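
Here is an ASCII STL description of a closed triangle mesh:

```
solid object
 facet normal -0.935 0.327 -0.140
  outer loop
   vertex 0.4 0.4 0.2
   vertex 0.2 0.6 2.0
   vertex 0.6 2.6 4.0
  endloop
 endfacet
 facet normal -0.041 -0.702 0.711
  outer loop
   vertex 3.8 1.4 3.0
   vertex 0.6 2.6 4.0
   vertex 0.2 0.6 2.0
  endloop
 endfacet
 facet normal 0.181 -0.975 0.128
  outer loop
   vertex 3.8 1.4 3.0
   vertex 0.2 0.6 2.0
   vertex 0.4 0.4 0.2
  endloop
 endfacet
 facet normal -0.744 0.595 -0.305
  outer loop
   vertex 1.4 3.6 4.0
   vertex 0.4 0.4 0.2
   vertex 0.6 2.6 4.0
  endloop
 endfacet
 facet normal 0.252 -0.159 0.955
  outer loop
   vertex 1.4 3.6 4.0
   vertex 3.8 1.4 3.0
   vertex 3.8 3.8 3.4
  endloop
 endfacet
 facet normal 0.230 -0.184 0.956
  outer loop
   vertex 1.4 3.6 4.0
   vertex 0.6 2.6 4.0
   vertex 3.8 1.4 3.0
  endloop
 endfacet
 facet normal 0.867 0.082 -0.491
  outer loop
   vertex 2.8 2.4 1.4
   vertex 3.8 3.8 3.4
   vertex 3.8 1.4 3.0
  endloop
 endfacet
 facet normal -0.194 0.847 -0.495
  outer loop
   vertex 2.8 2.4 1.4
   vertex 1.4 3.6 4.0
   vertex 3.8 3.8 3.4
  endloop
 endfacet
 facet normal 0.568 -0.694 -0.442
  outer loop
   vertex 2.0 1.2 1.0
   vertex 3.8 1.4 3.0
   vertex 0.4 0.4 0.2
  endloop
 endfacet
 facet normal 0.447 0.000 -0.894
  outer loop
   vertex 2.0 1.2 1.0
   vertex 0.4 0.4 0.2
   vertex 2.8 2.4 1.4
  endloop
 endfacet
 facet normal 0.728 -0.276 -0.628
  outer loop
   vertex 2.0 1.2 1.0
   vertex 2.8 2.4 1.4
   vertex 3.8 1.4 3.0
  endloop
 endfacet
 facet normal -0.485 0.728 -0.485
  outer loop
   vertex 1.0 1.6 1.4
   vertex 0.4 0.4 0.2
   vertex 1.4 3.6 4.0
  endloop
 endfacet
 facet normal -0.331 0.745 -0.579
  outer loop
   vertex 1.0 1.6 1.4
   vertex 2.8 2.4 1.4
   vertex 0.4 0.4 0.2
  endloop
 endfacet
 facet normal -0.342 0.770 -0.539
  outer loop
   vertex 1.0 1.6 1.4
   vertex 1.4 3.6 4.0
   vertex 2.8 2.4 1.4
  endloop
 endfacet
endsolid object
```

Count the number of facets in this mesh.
14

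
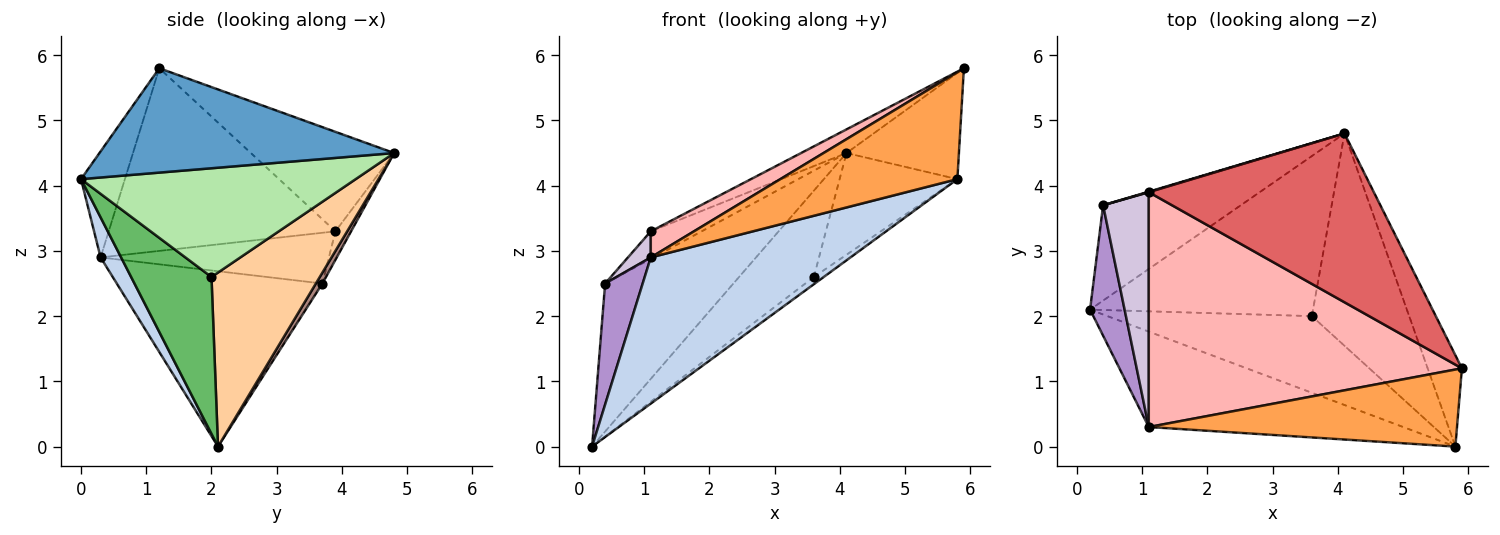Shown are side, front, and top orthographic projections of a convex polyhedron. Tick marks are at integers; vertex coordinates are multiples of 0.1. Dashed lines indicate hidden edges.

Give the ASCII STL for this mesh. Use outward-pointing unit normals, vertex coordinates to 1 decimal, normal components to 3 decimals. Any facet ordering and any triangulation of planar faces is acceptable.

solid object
 facet normal 0.893 0.341 -0.293
  outer loop
   vertex 5.8 0.0 4.1
   vertex 4.1 4.8 4.5
   vertex 5.9 1.2 5.8
  endloop
 endfacet
 facet normal 0.086 -0.834 -0.544
  outer loop
   vertex 1.1 0.3 2.9
   vertex 0.2 2.1 0.0
   vertex 5.8 0.0 4.1
  endloop
 endfacet
 facet normal -0.197 -0.795 0.573
  outer loop
   vertex 1.1 0.3 2.9
   vertex 5.8 0.0 4.1
   vertex 5.9 1.2 5.8
  endloop
 endfacet
 facet normal 0.566 0.391 -0.725
  outer loop
   vertex 3.6 2.0 2.6
   vertex 0.2 2.1 0.0
   vertex 4.1 4.8 4.5
  endloop
 endfacet
 facet normal 0.607 0.075 -0.791
  outer loop
   vertex 3.6 2.0 2.6
   vertex 5.8 0.0 4.1
   vertex 0.2 2.1 0.0
  endloop
 endfacet
 facet normal 0.710 0.304 -0.635
  outer loop
   vertex 3.6 2.0 2.6
   vertex 4.1 4.8 4.5
   vertex 5.8 0.0 4.1
  endloop
 endfacet
 facet normal -0.401 0.127 0.907
  outer loop
   vertex 1.1 3.9 3.3
   vertex 5.9 1.2 5.8
   vertex 4.1 4.8 4.5
  endloop
 endfacet
 facet normal -0.502 -0.096 0.860
  outer loop
   vertex 1.1 3.9 3.3
   vertex 1.1 0.3 2.9
   vertex 5.9 1.2 5.8
  endloop
 endfacet
 facet normal -0.966 -0.176 0.190
  outer loop
   vertex 0.4 3.7 2.5
   vertex 0.2 2.1 0.0
   vertex 1.1 0.3 2.9
  endloop
 endfacet
 facet normal -0.741 -0.074 0.667
  outer loop
   vertex 0.4 3.7 2.5
   vertex 1.1 0.3 2.9
   vertex 1.1 3.9 3.3
  endloop
 endfacet
 facet normal 0.043 0.840 -0.541
  outer loop
   vertex 0.4 3.7 2.5
   vertex 4.1 4.8 4.5
   vertex 0.2 2.1 0.0
  endloop
 endfacet
 facet normal -0.294 0.956 0.018
  outer loop
   vertex 0.4 3.7 2.5
   vertex 1.1 3.9 3.3
   vertex 4.1 4.8 4.5
  endloop
 endfacet
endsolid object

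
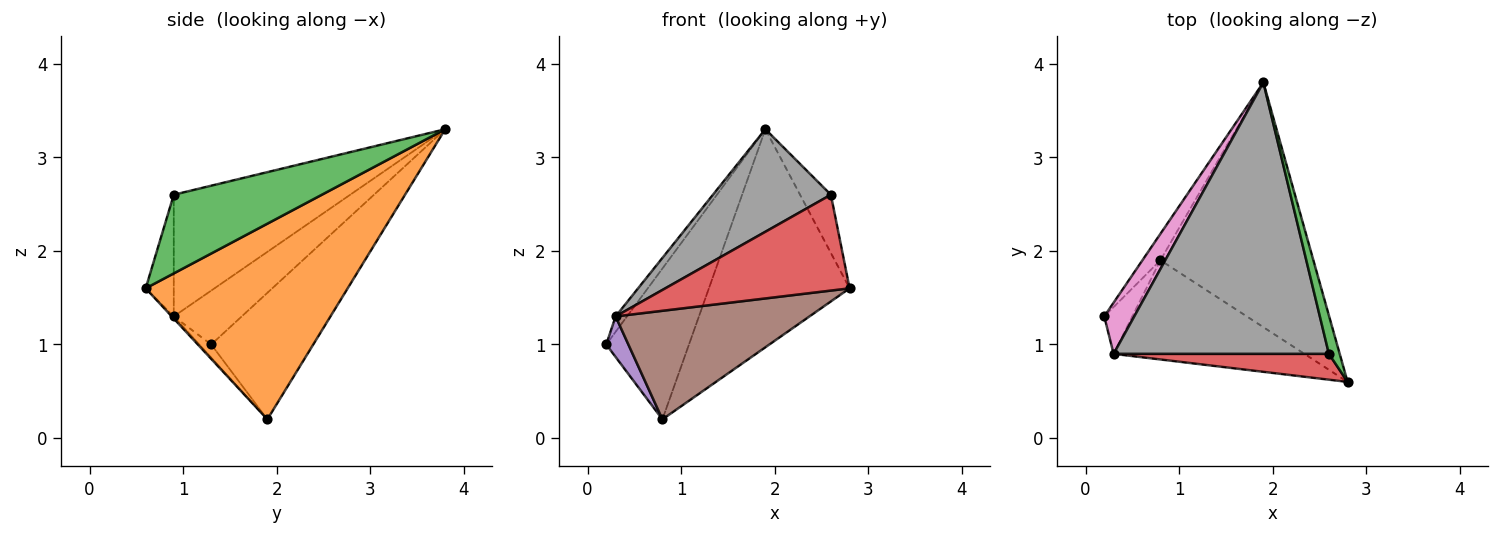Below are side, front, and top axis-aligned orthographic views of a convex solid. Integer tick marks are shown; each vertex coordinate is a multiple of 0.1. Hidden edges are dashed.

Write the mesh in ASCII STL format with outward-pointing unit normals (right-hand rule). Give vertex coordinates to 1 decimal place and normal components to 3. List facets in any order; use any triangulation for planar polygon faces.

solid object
 facet normal -0.772 0.626 -0.110
  outer loop
   vertex 0.8 1.9 0.2
   vertex 0.2 1.3 1.0
   vertex 1.9 3.8 3.3
  endloop
 endfacet
 facet normal 0.691 0.481 -0.540
  outer loop
   vertex 0.8 1.9 0.2
   vertex 1.9 3.8 3.3
   vertex 2.8 0.6 1.6
  endloop
 endfacet
 facet normal 0.970 0.202 0.133
  outer loop
   vertex 2.6 0.9 2.6
   vertex 2.8 0.6 1.6
   vertex 1.9 3.8 3.3
  endloop
 endfacet
 facet normal -0.146 -0.955 0.257
  outer loop
   vertex 0.3 0.9 1.3
   vertex 2.8 0.6 1.6
   vertex 2.6 0.9 2.6
  endloop
 endfacet
 facet normal -0.333 -0.618 -0.713
  outer loop
   vertex 0.3 0.9 1.3
   vertex 0.2 1.3 1.0
   vertex 0.8 1.9 0.2
  endloop
 endfacet
 facet normal -0.008 -0.738 -0.675
  outer loop
   vertex 0.3 0.9 1.3
   vertex 0.8 1.9 0.2
   vertex 2.8 0.6 1.6
  endloop
 endfacet
 facet normal -0.864 0.145 0.481
  outer loop
   vertex 0.3 0.9 1.3
   vertex 1.9 3.8 3.3
   vertex 0.2 1.3 1.0
  endloop
 endfacet
 facet normal -0.467 -0.312 0.827
  outer loop
   vertex 0.3 0.9 1.3
   vertex 2.6 0.9 2.6
   vertex 1.9 3.8 3.3
  endloop
 endfacet
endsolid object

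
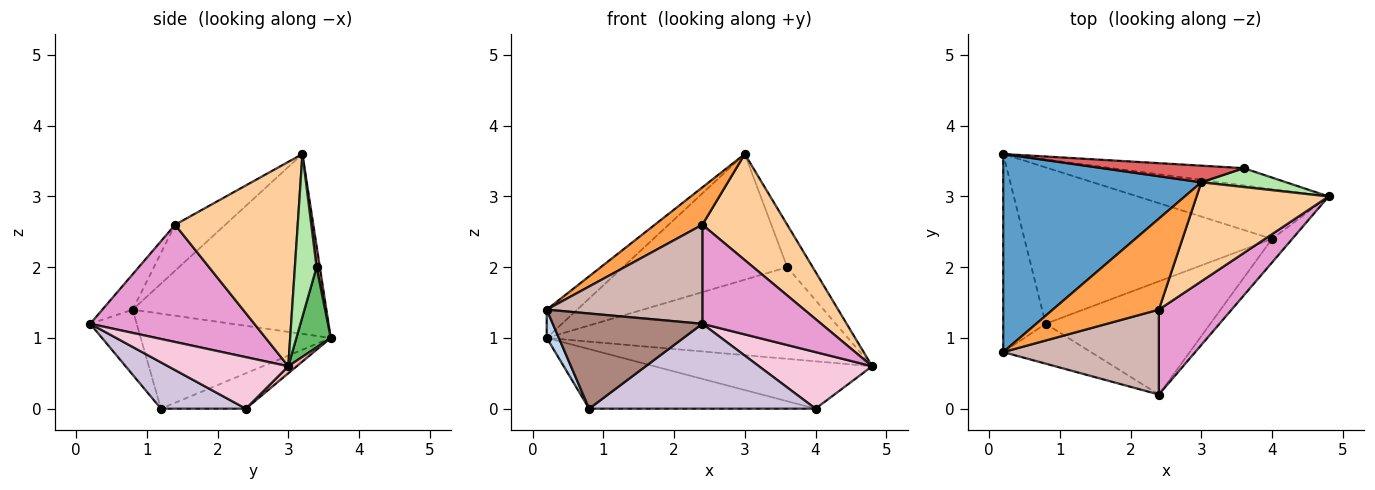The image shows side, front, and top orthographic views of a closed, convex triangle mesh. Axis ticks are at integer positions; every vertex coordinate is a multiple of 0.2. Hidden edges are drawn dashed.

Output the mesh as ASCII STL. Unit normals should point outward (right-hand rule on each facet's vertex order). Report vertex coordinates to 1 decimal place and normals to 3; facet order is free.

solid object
 facet normal -0.669 0.105 0.736
  outer loop
   vertex 3.0 3.2 3.6
   vertex 0.2 3.6 1.0
   vertex 0.2 0.8 1.4
  endloop
 endfacet
 facet normal -0.911 -0.058 -0.407
  outer loop
   vertex 0.8 1.2 0.0
   vertex 0.2 0.8 1.4
   vertex 0.2 3.6 1.0
  endloop
 endfacet
 facet normal -0.372 -0.353 0.859
  outer loop
   vertex 2.4 1.4 2.6
   vertex 3.0 3.2 3.6
   vertex 0.2 0.8 1.4
  endloop
 endfacet
 facet normal 0.726 -0.503 0.469
  outer loop
   vertex 2.4 1.4 2.6
   vertex 4.8 3.0 0.6
   vertex 3.0 3.2 3.6
  endloop
 endfacet
 facet normal 0.111 0.977 -0.184
  outer loop
   vertex 3.6 3.4 2.0
   vertex 4.8 3.0 0.6
   vertex 0.2 3.6 1.0
  endloop
 endfacet
 facet normal 0.614 0.721 0.320
  outer loop
   vertex 3.6 3.4 2.0
   vertex 3.0 3.2 3.6
   vertex 4.8 3.0 0.6
  endloop
 endfacet
 facet normal 0.020 0.991 0.131
  outer loop
   vertex 3.6 3.4 2.0
   vertex 0.2 3.6 1.0
   vertex 3.0 3.2 3.6
  endloop
 endfacet
 facet normal 0.027 0.689 -0.725
  outer loop
   vertex 4.0 2.4 0.0
   vertex 0.2 3.6 1.0
   vertex 4.8 3.0 0.6
  endloop
 endfacet
 facet normal -0.132 0.353 -0.926
  outer loop
   vertex 4.0 2.4 0.0
   vertex 0.8 1.2 0.0
   vertex 0.2 3.6 1.0
  endloop
 endfacet
 facet normal 0.220 -0.585 -0.780
  outer loop
   vertex 2.4 0.2 1.2
   vertex 0.8 1.2 0.0
   vertex 4.0 2.4 0.0
  endloop
 endfacet
 facet normal -0.276 -0.887 -0.371
  outer loop
   vertex 2.4 0.2 1.2
   vertex 0.2 0.8 1.4
   vertex 0.8 1.2 0.0
  endloop
 endfacet
 facet normal -0.146 -0.751 0.644
  outer loop
   vertex 2.4 0.2 1.2
   vertex 2.4 1.4 2.6
   vertex 0.2 0.8 1.4
  endloop
 endfacet
 facet normal 0.724 -0.524 0.449
  outer loop
   vertex 2.4 0.2 1.2
   vertex 4.8 3.0 0.6
   vertex 2.4 1.4 2.6
  endloop
 endfacet
 facet normal 0.700 -0.659 -0.275
  outer loop
   vertex 2.4 0.2 1.2
   vertex 4.0 2.4 0.0
   vertex 4.8 3.0 0.6
  endloop
 endfacet
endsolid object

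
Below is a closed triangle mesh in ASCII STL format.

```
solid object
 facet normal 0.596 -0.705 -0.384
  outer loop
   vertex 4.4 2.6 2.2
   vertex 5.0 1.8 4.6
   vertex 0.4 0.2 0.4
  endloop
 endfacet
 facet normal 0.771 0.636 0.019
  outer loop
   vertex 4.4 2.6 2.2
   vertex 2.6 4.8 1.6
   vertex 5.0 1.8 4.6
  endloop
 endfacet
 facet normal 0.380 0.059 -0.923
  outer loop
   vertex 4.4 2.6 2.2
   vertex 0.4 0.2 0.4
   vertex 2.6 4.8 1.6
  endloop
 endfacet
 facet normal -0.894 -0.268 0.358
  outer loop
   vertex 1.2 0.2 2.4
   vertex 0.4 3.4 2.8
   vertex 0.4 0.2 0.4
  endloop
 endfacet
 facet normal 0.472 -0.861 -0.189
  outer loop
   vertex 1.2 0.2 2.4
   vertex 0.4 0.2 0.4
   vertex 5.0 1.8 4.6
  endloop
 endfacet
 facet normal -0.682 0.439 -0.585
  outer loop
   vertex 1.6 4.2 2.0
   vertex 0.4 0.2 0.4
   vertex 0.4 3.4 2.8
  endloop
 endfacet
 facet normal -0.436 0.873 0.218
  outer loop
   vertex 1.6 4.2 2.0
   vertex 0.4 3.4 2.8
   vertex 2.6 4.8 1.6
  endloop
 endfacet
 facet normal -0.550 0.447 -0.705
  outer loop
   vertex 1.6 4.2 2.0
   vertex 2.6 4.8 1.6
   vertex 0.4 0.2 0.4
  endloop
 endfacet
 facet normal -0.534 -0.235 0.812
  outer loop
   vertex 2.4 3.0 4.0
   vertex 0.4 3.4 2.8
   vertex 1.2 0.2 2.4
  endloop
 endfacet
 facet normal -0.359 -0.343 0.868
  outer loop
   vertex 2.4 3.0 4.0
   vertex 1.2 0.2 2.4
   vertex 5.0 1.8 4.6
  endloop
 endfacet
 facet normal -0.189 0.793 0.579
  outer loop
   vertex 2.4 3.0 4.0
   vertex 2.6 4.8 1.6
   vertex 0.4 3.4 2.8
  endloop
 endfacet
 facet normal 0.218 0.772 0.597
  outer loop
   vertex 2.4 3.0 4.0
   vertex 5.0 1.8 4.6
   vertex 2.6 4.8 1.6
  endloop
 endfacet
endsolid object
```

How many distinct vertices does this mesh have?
8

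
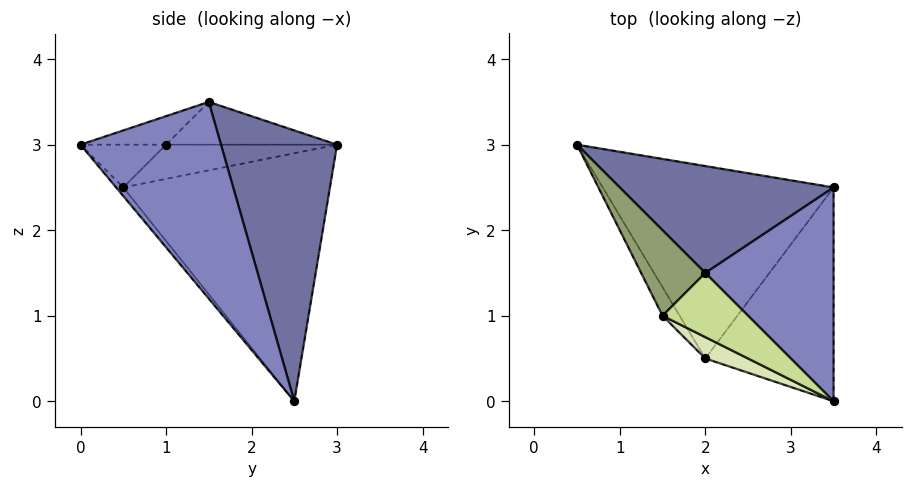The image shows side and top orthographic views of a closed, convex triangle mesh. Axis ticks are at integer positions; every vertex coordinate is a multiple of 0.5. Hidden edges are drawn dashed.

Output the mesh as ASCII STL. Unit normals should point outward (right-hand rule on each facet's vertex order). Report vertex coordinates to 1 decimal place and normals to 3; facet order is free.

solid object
 facet normal 0.557 0.704 0.440
  outer loop
   vertex 2.0 1.5 3.5
   vertex 3.5 2.5 0.0
   vertex 0.5 3.0 3.0
  endloop
 endfacet
 facet normal 0.701 0.548 0.457
  outer loop
   vertex 2.0 1.5 3.5
   vertex 3.5 0.0 3.0
   vertex 3.5 2.5 0.0
  endloop
 endfacet
 facet normal -0.700 -0.290 -0.652
  outer loop
   vertex 2.0 0.5 2.5
   vertex 0.5 3.0 3.0
   vertex 3.5 2.5 0.0
  endloop
 endfacet
 facet normal -0.043 -0.768 -0.640
  outer loop
   vertex 2.0 0.5 2.5
   vertex 3.5 2.5 0.0
   vertex 3.5 0.0 3.0
  endloop
 endfacet
 facet normal -0.535 -0.267 0.802
  outer loop
   vertex 1.5 1.0 3.0
   vertex 2.0 1.5 3.5
   vertex 0.5 3.0 3.0
  endloop
 endfacet
 facet normal -0.816 -0.408 -0.408
  outer loop
   vertex 1.5 1.0 3.0
   vertex 0.5 3.0 3.0
   vertex 2.0 0.5 2.5
  endloop
 endfacet
 facet normal -0.267 -0.535 0.802
  outer loop
   vertex 1.5 1.0 3.0
   vertex 3.5 0.0 3.0
   vertex 2.0 1.5 3.5
  endloop
 endfacet
 facet normal -0.408 -0.816 0.408
  outer loop
   vertex 1.5 1.0 3.0
   vertex 2.0 0.5 2.5
   vertex 3.5 0.0 3.0
  endloop
 endfacet
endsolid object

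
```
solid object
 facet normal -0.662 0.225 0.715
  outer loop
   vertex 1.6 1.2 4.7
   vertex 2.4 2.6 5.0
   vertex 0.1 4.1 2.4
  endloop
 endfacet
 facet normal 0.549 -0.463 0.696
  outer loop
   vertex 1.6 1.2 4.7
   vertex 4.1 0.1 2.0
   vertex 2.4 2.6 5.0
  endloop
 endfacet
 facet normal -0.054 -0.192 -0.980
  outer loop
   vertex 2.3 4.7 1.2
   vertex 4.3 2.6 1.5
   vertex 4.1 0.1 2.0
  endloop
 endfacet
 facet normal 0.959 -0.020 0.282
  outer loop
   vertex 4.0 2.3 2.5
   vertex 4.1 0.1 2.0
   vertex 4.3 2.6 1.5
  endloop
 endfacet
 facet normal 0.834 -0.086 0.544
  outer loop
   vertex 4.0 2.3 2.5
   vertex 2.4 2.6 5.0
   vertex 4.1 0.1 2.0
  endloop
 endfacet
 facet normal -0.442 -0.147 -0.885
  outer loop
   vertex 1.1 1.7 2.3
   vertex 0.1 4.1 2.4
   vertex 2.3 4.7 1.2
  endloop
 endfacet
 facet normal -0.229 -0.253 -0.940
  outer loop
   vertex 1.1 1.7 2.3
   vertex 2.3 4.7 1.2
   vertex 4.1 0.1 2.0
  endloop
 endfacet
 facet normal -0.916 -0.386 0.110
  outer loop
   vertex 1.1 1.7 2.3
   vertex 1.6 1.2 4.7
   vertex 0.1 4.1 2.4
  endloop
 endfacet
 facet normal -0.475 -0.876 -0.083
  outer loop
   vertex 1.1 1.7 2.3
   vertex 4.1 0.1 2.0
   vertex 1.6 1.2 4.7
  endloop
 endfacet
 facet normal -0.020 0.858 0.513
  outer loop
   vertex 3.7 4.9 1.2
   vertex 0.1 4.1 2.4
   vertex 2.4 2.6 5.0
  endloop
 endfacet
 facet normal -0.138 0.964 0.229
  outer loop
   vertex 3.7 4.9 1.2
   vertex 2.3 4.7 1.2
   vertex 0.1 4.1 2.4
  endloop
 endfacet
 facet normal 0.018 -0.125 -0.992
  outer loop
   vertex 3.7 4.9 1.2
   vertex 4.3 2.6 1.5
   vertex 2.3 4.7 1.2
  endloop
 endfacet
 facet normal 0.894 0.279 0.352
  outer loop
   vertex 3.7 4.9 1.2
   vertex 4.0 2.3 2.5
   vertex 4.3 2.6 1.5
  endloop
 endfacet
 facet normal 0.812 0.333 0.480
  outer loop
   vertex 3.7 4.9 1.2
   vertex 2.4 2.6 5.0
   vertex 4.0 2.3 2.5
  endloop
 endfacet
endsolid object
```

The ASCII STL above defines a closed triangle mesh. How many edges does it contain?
21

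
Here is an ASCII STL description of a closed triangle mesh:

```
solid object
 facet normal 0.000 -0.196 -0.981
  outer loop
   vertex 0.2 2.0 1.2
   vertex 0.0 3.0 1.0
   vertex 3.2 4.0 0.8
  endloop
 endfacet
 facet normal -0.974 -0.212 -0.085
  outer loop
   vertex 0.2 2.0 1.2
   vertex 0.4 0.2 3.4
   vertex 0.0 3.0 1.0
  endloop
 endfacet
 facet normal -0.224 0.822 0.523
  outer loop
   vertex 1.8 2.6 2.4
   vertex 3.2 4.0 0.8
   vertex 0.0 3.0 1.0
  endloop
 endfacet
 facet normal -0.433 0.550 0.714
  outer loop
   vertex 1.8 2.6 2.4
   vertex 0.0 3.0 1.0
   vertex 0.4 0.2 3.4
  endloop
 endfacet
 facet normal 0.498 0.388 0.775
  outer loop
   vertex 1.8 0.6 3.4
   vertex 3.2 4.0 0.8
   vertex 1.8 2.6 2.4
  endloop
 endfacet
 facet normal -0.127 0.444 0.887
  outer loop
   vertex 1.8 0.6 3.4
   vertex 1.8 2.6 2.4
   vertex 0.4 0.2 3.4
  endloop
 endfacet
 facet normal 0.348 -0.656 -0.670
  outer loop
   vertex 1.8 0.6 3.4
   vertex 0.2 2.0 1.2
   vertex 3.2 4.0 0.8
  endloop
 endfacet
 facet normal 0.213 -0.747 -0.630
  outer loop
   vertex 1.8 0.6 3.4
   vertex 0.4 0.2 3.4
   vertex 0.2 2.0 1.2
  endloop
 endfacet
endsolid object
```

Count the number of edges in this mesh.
12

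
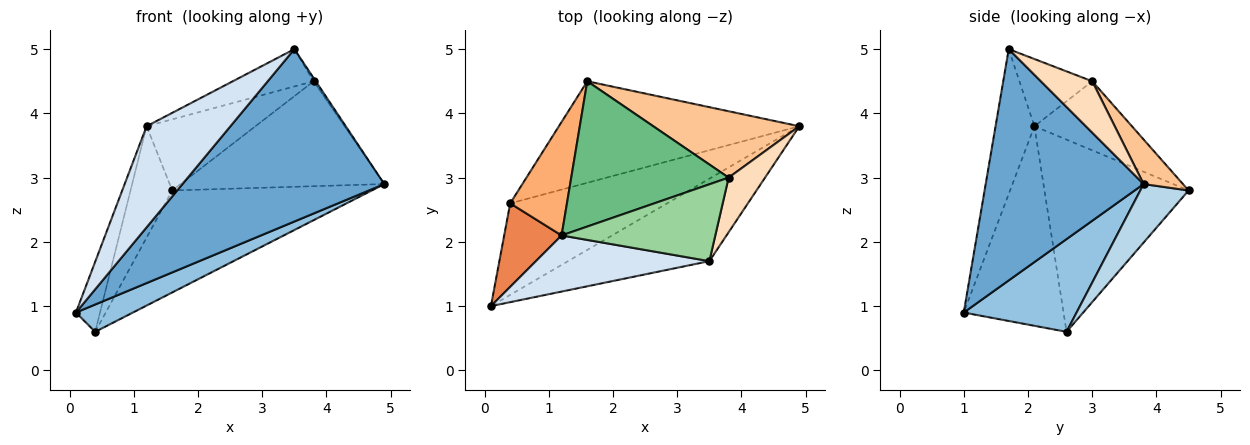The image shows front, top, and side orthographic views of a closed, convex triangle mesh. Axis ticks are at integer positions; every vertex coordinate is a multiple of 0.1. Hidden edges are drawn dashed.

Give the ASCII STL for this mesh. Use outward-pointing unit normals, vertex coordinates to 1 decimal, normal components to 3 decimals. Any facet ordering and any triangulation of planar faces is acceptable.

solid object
 facet normal 0.577 -0.737 -0.352
  outer loop
   vertex 3.5 1.7 5.0
   vertex 0.1 1.0 0.9
   vertex 4.9 3.8 2.9
  endloop
 endfacet
 facet normal 0.493 -0.249 -0.834
  outer loop
   vertex 0.4 2.6 0.6
   vertex 4.9 3.8 2.9
   vertex 0.1 1.0 0.9
  endloop
 endfacet
 facet normal 0.169 0.698 -0.695
  outer loop
   vertex 0.4 2.6 0.6
   vertex 1.6 4.5 2.8
   vertex 4.9 3.8 2.9
  endloop
 endfacet
 facet normal -0.376 -0.810 0.450
  outer loop
   vertex 1.2 2.1 3.8
   vertex 0.1 1.0 0.9
   vertex 3.5 1.7 5.0
  endloop
 endfacet
 facet normal -0.936 0.226 0.269
  outer loop
   vertex 1.2 2.1 3.8
   vertex 0.4 2.6 0.6
   vertex 0.1 1.0 0.9
  endloop
 endfacet
 facet normal -0.924 0.268 0.273
  outer loop
   vertex 1.2 2.1 3.8
   vertex 1.6 4.5 2.8
   vertex 0.4 2.6 0.6
  endloop
 endfacet
 facet normal 0.161 0.834 0.528
  outer loop
   vertex 3.8 3.0 4.5
   vertex 4.9 3.8 2.9
   vertex 1.6 4.5 2.8
  endloop
 endfacet
 facet normal 0.816 0.034 0.578
  outer loop
   vertex 3.8 3.0 4.5
   vertex 3.5 1.7 5.0
   vertex 4.9 3.8 2.9
  endloop
 endfacet
 facet normal -0.367 0.409 0.836
  outer loop
   vertex 3.8 3.0 4.5
   vertex 1.6 4.5 2.8
   vertex 1.2 2.1 3.8
  endloop
 endfacet
 facet normal -0.366 0.406 0.837
  outer loop
   vertex 3.8 3.0 4.5
   vertex 1.2 2.1 3.8
   vertex 3.5 1.7 5.0
  endloop
 endfacet
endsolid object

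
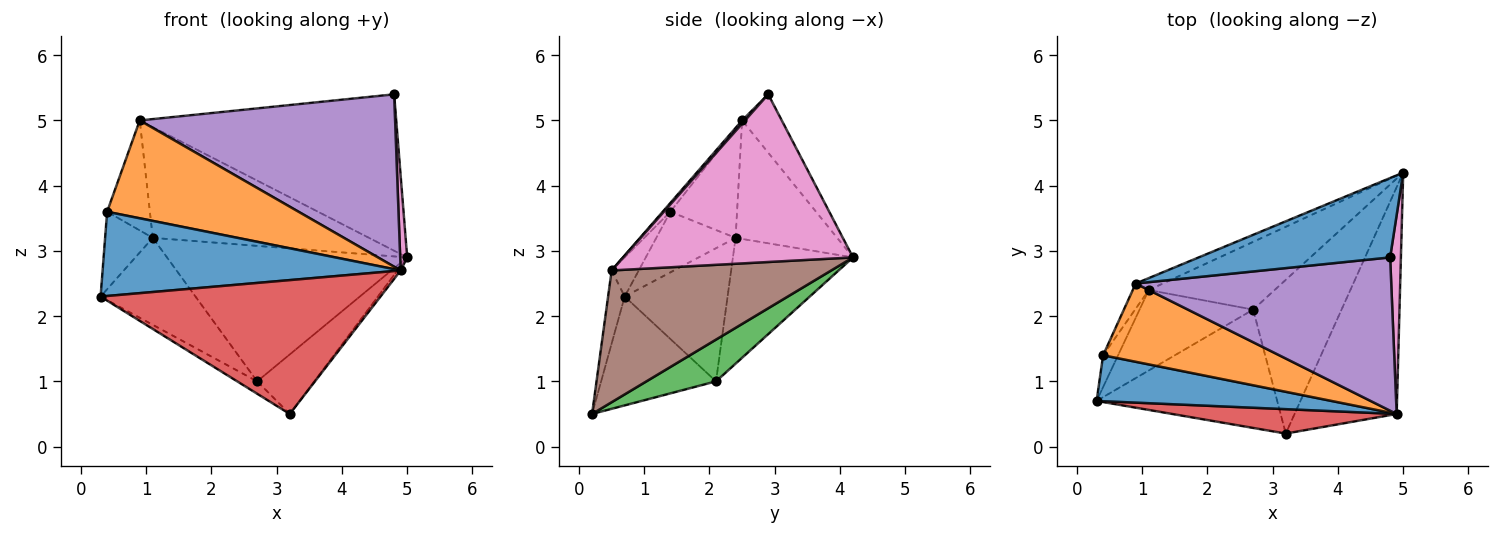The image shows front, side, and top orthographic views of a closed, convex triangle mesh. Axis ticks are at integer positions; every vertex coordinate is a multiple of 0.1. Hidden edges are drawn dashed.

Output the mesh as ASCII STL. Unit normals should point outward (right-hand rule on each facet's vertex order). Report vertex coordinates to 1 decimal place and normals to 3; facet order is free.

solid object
 facet normal -0.137 0.883 0.448
  outer loop
   vertex 0.9 2.5 5.0
   vertex 4.8 2.9 5.4
   vertex 5.0 4.2 2.9
  endloop
 endfacet
 facet normal -0.514 0.089 -0.853
  outer loop
   vertex 2.7 2.1 1.0
   vertex 3.2 0.2 0.5
   vertex 0.3 0.7 2.3
  endloop
 endfacet
 facet normal 0.403 0.331 -0.853
  outer loop
   vertex 2.7 2.1 1.0
   vertex 5.0 4.2 2.9
   vertex 3.2 0.2 0.5
  endloop
 endfacet
 facet normal -0.058 -0.982 0.179
  outer loop
   vertex 4.9 0.5 2.7
   vertex 0.3 0.7 2.3
   vertex 3.2 0.2 0.5
  endloop
 endfacet
 facet normal 0.008 -0.747 0.665
  outer loop
   vertex 4.9 0.5 2.7
   vertex 4.8 2.9 5.4
   vertex 0.9 2.5 5.0
  endloop
 endfacet
 facet normal 0.790 0.012 -0.612
  outer loop
   vertex 4.9 0.5 2.7
   vertex 3.2 0.2 0.5
   vertex 5.0 4.2 2.9
  endloop
 endfacet
 facet normal 0.997 -0.030 0.064
  outer loop
   vertex 4.9 0.5 2.7
   vertex 5.0 4.2 2.9
   vertex 4.8 2.9 5.4
  endloop
 endfacet
 facet normal -0.423 0.901 -0.097
  outer loop
   vertex 1.1 2.4 3.2
   vertex 0.9 2.5 5.0
   vertex 5.0 4.2 2.9
  endloop
 endfacet
 facet normal -0.408 0.816 -0.408
  outer loop
   vertex 1.1 2.4 3.2
   vertex 5.0 4.2 2.9
   vertex 2.7 2.1 1.0
  endloop
 endfacet
 facet normal -0.623 0.574 -0.531
  outer loop
   vertex 1.1 2.4 3.2
   vertex 2.7 2.1 1.0
   vertex 0.3 0.7 2.3
  endloop
 endfacet
 facet normal -0.080 -0.875 0.477
  outer loop
   vertex 0.4 1.4 3.6
   vertex 0.3 0.7 2.3
   vertex 4.9 0.5 2.7
  endloop
 endfacet
 facet normal -0.031 -0.780 0.624
  outer loop
   vertex 0.4 1.4 3.6
   vertex 4.9 0.5 2.7
   vertex 0.9 2.5 5.0
  endloop
 endfacet
 facet normal -0.838 0.504 -0.207
  outer loop
   vertex 0.4 1.4 3.6
   vertex 1.1 2.4 3.2
   vertex 0.3 0.7 2.3
  endloop
 endfacet
 facet normal -0.835 0.536 -0.123
  outer loop
   vertex 0.4 1.4 3.6
   vertex 0.9 2.5 5.0
   vertex 1.1 2.4 3.2
  endloop
 endfacet
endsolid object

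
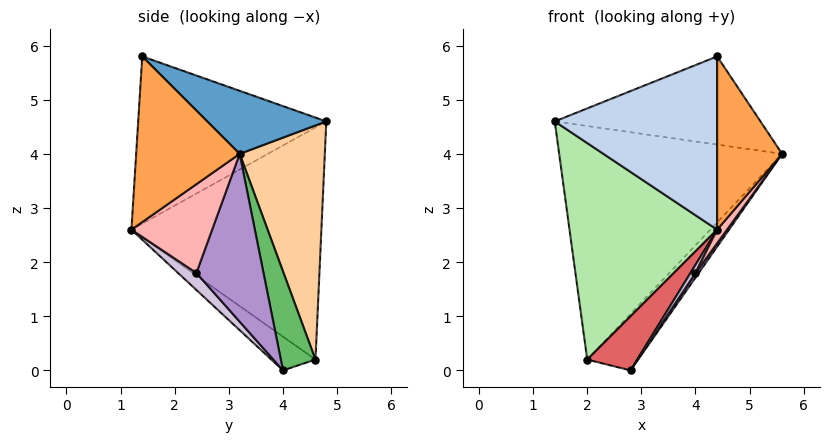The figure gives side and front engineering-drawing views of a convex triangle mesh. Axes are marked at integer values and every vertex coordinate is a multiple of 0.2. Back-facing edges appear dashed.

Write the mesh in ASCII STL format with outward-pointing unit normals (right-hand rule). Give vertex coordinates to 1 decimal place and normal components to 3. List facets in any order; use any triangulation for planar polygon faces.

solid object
 facet normal 0.321 0.554 0.768
  outer loop
   vertex 4.4 1.4 5.8
   vertex 5.6 3.2 4.0
   vertex 1.4 4.8 4.6
  endloop
 endfacet
 facet normal -0.756 -0.653 0.041
  outer loop
   vertex 4.4 1.4 5.8
   vertex 1.4 4.8 4.6
   vertex 4.4 1.2 2.6
  endloop
 endfacet
 facet normal 0.847 -0.531 0.033
  outer loop
   vertex 4.4 1.4 5.8
   vertex 4.4 1.2 2.6
   vertex 5.6 3.2 4.0
  endloop
 endfacet
 facet normal 0.357 0.934 0.006
  outer loop
   vertex 2.0 4.6 0.2
   vertex 1.4 4.8 4.6
   vertex 5.6 3.2 4.0
  endloop
 endfacet
 facet normal 0.549 0.806 -0.223
  outer loop
   vertex 2.0 4.6 0.2
   vertex 5.6 3.2 4.0
   vertex 2.8 4.0 0.0
  endloop
 endfacet
 facet normal -0.787 -0.612 -0.080
  outer loop
   vertex 2.0 4.6 0.2
   vertex 4.4 1.2 2.6
   vertex 1.4 4.8 4.6
  endloop
 endfacet
 facet normal -0.615 -0.696 -0.371
  outer loop
   vertex 2.0 4.6 0.2
   vertex 2.8 4.0 0.0
   vertex 4.4 1.2 2.6
  endloop
 endfacet
 facet normal 0.822 -0.100 -0.561
  outer loop
   vertex 4.0 2.4 1.8
   vertex 5.6 3.2 4.0
   vertex 4.4 1.2 2.6
  endloop
 endfacet
 facet normal 0.815 -0.039 -0.578
  outer loop
   vertex 4.0 2.4 1.8
   vertex 2.8 4.0 0.0
   vertex 5.6 3.2 4.0
  endloop
 endfacet
 facet normal 0.725 -0.198 -0.659
  outer loop
   vertex 4.0 2.4 1.8
   vertex 4.4 1.2 2.6
   vertex 2.8 4.0 0.0
  endloop
 endfacet
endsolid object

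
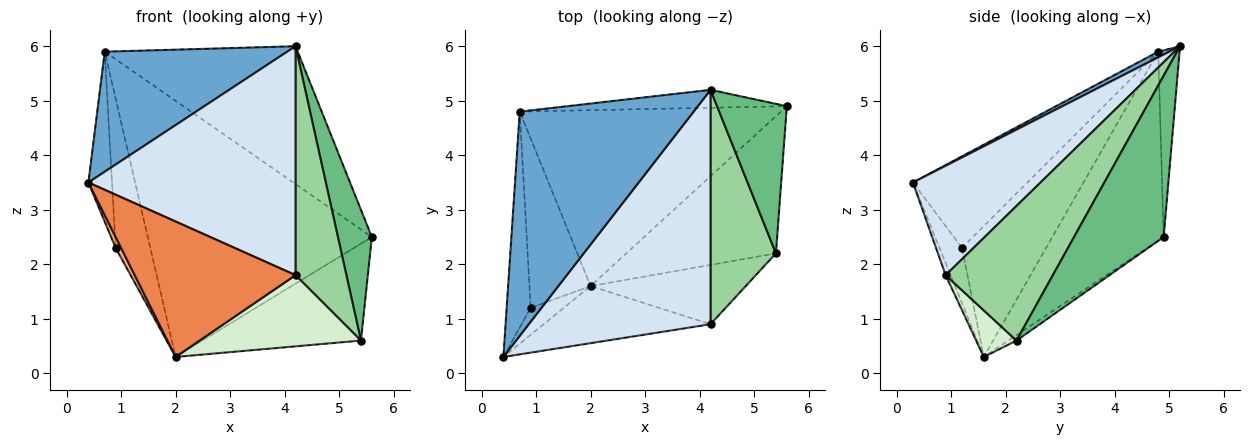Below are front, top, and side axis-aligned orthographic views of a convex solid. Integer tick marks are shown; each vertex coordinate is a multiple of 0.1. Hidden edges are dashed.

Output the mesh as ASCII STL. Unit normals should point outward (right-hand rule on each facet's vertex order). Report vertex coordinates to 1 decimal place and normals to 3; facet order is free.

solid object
 facet normal 0.029 -0.472 0.881
  outer loop
   vertex 0.7 4.8 5.9
   vertex 0.4 0.3 3.5
   vertex 4.2 5.2 6.0
  endloop
 endfacet
 facet normal -0.109 0.986 -0.128
  outer loop
   vertex 0.7 4.8 5.9
   vertex 4.2 5.2 6.0
   vertex 5.6 4.9 2.5
  endloop
 endfacet
 facet normal -0.379 0.763 -0.524
  outer loop
   vertex 0.7 4.8 5.9
   vertex 5.6 4.9 2.5
   vertex 2.0 1.6 0.3
  endloop
 endfacet
 facet normal 0.395 -0.642 0.657
  outer loop
   vertex 4.2 0.9 1.8
   vertex 4.2 5.2 6.0
   vertex 0.4 0.3 3.5
  endloop
 endfacet
 facet normal -0.028 -0.921 -0.388
  outer loop
   vertex 4.2 0.9 1.8
   vertex 0.4 0.3 3.5
   vertex 2.0 1.6 0.3
  endloop
 endfacet
 facet normal -0.840 -0.204 -0.503
  outer loop
   vertex 0.9 1.2 2.3
   vertex 2.0 1.6 0.3
   vertex 0.4 0.3 3.5
  endloop
 endfacet
 facet normal -0.949 0.196 -0.248
  outer loop
   vertex 0.9 1.2 2.3
   vertex 0.4 0.3 3.5
   vertex 0.7 4.8 5.9
  endloop
 endfacet
 facet normal -0.849 0.350 -0.397
  outer loop
   vertex 0.9 1.2 2.3
   vertex 0.7 4.8 5.9
   vertex 2.0 1.6 0.3
  endloop
 endfacet
 facet normal 0.867 -0.328 0.375
  outer loop
   vertex 5.4 2.2 0.6
   vertex 5.6 4.9 2.5
   vertex 4.2 5.2 6.0
  endloop
 endfacet
 facet normal 0.827 -0.393 0.402
  outer loop
   vertex 5.4 2.2 0.6
   vertex 4.2 5.2 6.0
   vertex 4.2 0.9 1.8
  endloop
 endfacet
 facet normal -0.030 0.577 -0.816
  outer loop
   vertex 5.4 2.2 0.6
   vertex 2.0 1.6 0.3
   vertex 5.6 4.9 2.5
  endloop
 endfacet
 facet normal 0.189 -0.754 -0.629
  outer loop
   vertex 5.4 2.2 0.6
   vertex 4.2 0.9 1.8
   vertex 2.0 1.6 0.3
  endloop
 endfacet
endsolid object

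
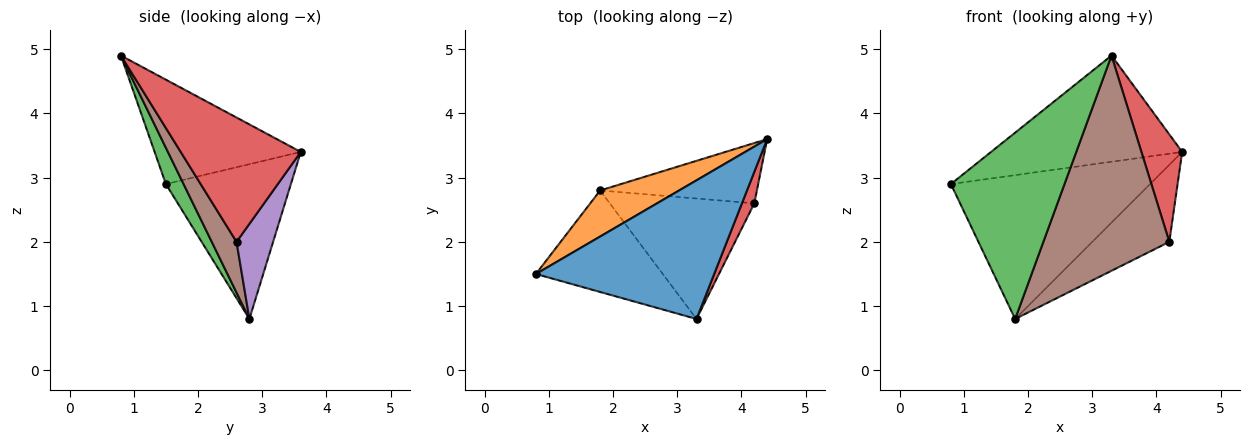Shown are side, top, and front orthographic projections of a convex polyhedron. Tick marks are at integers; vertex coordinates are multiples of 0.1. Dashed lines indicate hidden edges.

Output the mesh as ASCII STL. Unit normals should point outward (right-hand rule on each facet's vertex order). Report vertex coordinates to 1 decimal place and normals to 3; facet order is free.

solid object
 facet normal -0.422 0.551 0.720
  outer loop
   vertex 3.3 0.8 4.9
   vertex 4.4 3.6 3.4
   vertex 0.8 1.5 2.9
  endloop
 endfacet
 facet normal -0.513 0.817 0.262
  outer loop
   vertex 1.8 2.8 0.8
   vertex 0.8 1.5 2.9
   vertex 4.4 3.6 3.4
  endloop
 endfacet
 facet normal 0.136 -0.870 -0.474
  outer loop
   vertex 1.8 2.8 0.8
   vertex 3.3 0.8 4.9
   vertex 0.8 1.5 2.9
  endloop
 endfacet
 facet normal 0.943 -0.320 0.094
  outer loop
   vertex 4.2 2.6 2.0
   vertex 4.4 3.6 3.4
   vertex 3.3 0.8 4.9
  endloop
 endfacet
 facet normal 0.350 0.738 -0.577
  outer loop
   vertex 4.2 2.6 2.0
   vertex 1.8 2.8 0.8
   vertex 4.4 3.6 3.4
  endloop
 endfacet
 facet normal 0.169 -0.860 -0.481
  outer loop
   vertex 4.2 2.6 2.0
   vertex 3.3 0.8 4.9
   vertex 1.8 2.8 0.8
  endloop
 endfacet
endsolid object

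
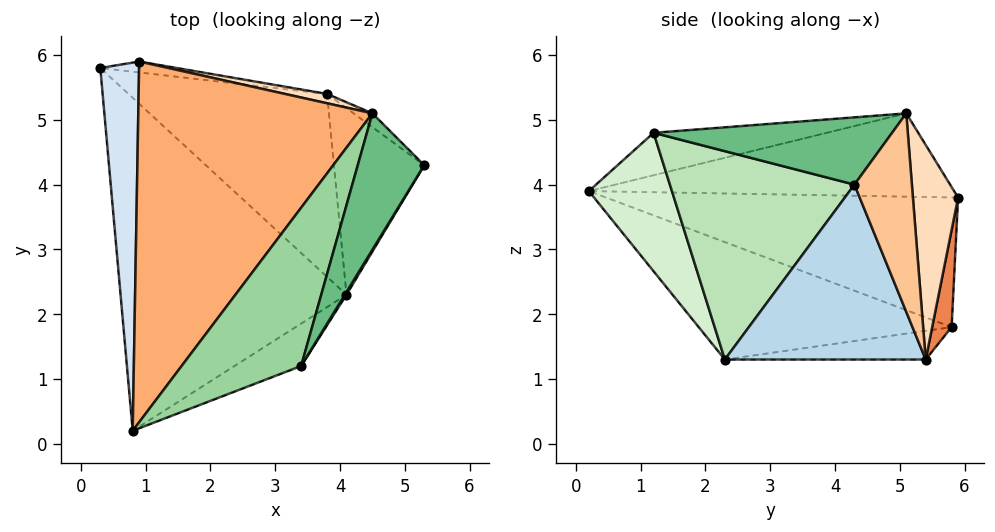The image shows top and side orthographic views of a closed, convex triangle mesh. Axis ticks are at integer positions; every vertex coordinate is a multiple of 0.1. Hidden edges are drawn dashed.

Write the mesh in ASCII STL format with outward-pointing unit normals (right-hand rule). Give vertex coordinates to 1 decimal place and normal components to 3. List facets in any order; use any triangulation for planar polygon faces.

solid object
 facet normal -0.432 -0.350 -0.831
  outer loop
   vertex 4.1 2.3 1.3
   vertex 0.8 0.2 3.9
   vertex 0.3 5.8 1.8
  endloop
 endfacet
 facet normal -0.143 -0.014 -0.990
  outer loop
   vertex 3.8 5.4 1.3
   vertex 4.1 2.3 1.3
   vertex 0.3 5.8 1.8
  endloop
 endfacet
 facet normal 0.885 0.086 -0.457
  outer loop
   vertex 3.8 5.4 1.3
   vertex 5.3 4.3 4.0
   vertex 4.1 2.3 1.3
  endloop
 endfacet
 facet normal -0.958 0.022 0.286
  outer loop
   vertex 0.9 5.9 3.8
   vertex 0.3 5.8 1.8
   vertex 0.8 0.2 3.9
  endloop
 endfacet
 facet normal 0.102 0.992 -0.080
  outer loop
   vertex 0.9 5.9 3.8
   vertex 3.8 5.4 1.3
   vertex 0.3 5.8 1.8
  endloop
 endfacet
 facet normal -0.335 0.022 0.942
  outer loop
   vertex 4.5 5.1 5.1
   vertex 0.9 5.9 3.8
   vertex 0.8 0.2 3.9
  endloop
 endfacet
 facet normal 0.661 0.748 -0.063
  outer loop
   vertex 4.5 5.1 5.1
   vertex 5.3 4.3 4.0
   vertex 3.8 5.4 1.3
  endloop
 endfacet
 facet normal 0.203 0.978 0.040
  outer loop
   vertex 4.5 5.1 5.1
   vertex 3.8 5.4 1.3
   vertex 0.9 5.9 3.8
  endloop
 endfacet
 facet normal 0.689 -0.247 0.681
  outer loop
   vertex 3.4 1.2 4.8
   vertex 5.3 4.3 4.0
   vertex 4.5 5.1 5.1
  endloop
 endfacet
 facet normal -0.335 0.022 0.942
  outer loop
   vertex 3.4 1.2 4.8
   vertex 4.5 5.1 5.1
   vertex 0.8 0.2 3.9
  endloop
 endfacet
 facet normal 0.853 -0.521 0.007
  outer loop
   vertex 3.4 1.2 4.8
   vertex 4.1 2.3 1.3
   vertex 5.3 4.3 4.0
  endloop
 endfacet
 facet normal 0.411 -0.890 -0.198
  outer loop
   vertex 3.4 1.2 4.8
   vertex 0.8 0.2 3.9
   vertex 4.1 2.3 1.3
  endloop
 endfacet
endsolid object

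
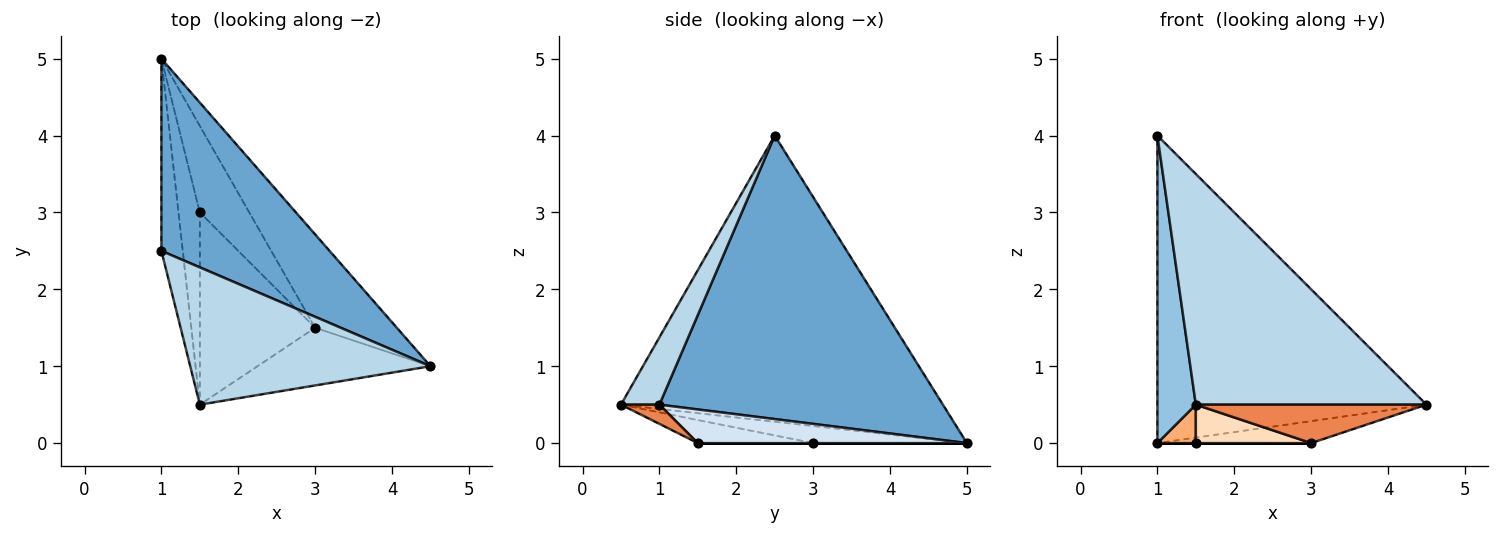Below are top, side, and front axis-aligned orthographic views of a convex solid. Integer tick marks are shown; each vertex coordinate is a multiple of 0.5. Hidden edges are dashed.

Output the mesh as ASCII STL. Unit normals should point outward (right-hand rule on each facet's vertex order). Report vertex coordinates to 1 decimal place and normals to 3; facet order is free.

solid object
 facet normal 0.666 0.632 0.395
  outer loop
   vertex 1.0 2.5 4.0
   vertex 4.5 1.0 0.5
   vertex 1.0 5.0 0.0
  endloop
 endfacet
 facet normal -0.990 -0.118 -0.074
  outer loop
   vertex 1.0 2.5 4.0
   vertex 1.0 5.0 0.0
   vertex 1.5 0.5 0.5
  endloop
 endfacet
 facet normal 0.142 -0.851 0.506
  outer loop
   vertex 1.0 2.5 4.0
   vertex 1.5 0.5 0.5
   vertex 4.5 1.0 0.5
  endloop
 endfacet
 facet normal 0.372 0.213 -0.904
  outer loop
   vertex 3.0 1.5 0.0
   vertex 1.0 5.0 0.0
   vertex 4.5 1.0 0.5
  endloop
 endfacet
 facet normal 0.092 -0.552 -0.829
  outer loop
   vertex 3.0 1.5 0.0
   vertex 4.5 1.0 0.5
   vertex 1.5 0.5 0.5
  endloop
 endfacet
 facet normal -0.617 -0.154 -0.772
  outer loop
   vertex 1.5 3.0 0.0
   vertex 1.5 0.5 0.5
   vertex 1.0 5.0 0.0
  endloop
 endfacet
 facet normal 0.000 0.000 -1.000
  outer loop
   vertex 1.5 3.0 0.0
   vertex 1.0 5.0 0.0
   vertex 3.0 1.5 0.0
  endloop
 endfacet
 facet normal -0.192 -0.192 -0.962
  outer loop
   vertex 1.5 3.0 0.0
   vertex 3.0 1.5 0.0
   vertex 1.5 0.5 0.5
  endloop
 endfacet
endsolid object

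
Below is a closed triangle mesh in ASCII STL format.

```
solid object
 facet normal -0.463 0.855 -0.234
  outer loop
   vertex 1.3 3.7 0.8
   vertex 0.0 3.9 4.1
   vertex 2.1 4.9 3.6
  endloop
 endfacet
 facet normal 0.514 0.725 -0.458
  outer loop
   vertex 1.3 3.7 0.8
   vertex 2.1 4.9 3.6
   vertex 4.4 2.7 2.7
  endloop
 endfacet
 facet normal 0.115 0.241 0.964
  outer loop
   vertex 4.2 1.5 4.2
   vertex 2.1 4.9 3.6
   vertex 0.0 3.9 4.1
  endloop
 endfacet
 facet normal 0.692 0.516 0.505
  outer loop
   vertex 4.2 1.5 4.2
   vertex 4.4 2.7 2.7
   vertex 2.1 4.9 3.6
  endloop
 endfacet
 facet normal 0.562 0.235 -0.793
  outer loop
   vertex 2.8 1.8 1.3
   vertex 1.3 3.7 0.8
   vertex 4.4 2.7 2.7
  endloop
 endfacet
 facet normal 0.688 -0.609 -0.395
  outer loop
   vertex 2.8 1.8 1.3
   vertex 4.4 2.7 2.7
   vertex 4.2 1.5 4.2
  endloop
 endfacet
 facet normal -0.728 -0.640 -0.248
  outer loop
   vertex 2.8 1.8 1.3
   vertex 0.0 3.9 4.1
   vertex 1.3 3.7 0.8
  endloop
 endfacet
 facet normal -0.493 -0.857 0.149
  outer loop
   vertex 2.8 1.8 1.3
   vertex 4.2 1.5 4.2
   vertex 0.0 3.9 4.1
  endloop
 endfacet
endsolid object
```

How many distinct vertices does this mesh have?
6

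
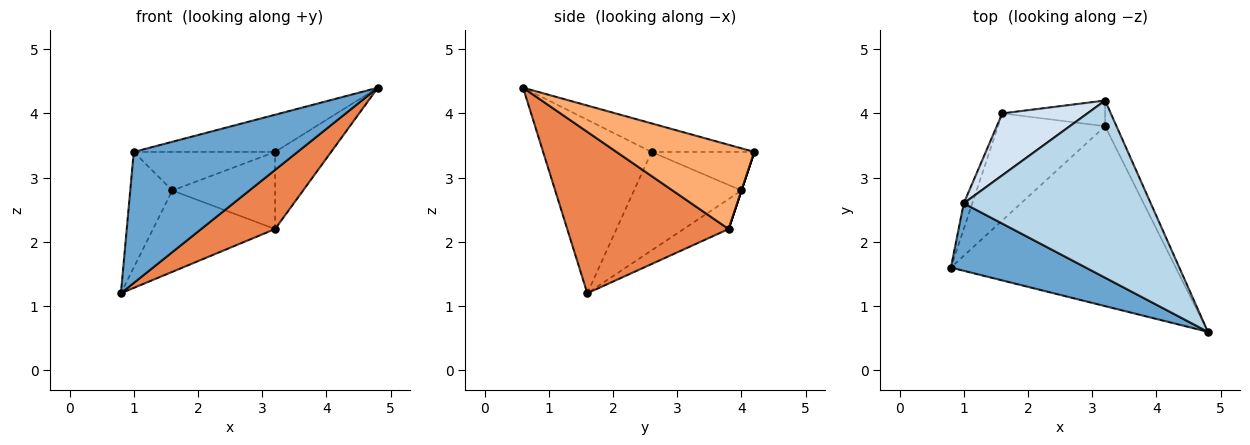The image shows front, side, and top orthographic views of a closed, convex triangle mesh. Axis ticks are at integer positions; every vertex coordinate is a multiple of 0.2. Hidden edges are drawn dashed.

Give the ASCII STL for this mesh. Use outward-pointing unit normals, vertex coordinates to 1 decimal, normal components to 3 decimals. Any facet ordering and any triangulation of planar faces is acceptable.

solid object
 facet normal -0.507 -0.766 0.394
  outer loop
   vertex 1.0 2.6 3.4
   vertex 0.8 1.6 1.2
   vertex 4.8 0.6 4.4
  endloop
 endfacet
 facet normal -0.928 0.363 -0.081
  outer loop
   vertex 1.0 2.6 3.4
   vertex 1.6 4.0 2.8
   vertex 0.8 1.6 1.2
  endloop
 endfacet
 facet normal -0.148 0.203 0.968
  outer loop
   vertex 1.0 2.6 3.4
   vertex 4.8 0.6 4.4
   vertex 3.2 4.2 3.4
  endloop
 endfacet
 facet normal -0.359 0.493 0.792
  outer loop
   vertex 1.0 2.6 3.4
   vertex 3.2 4.2 3.4
   vertex 1.6 4.0 2.8
  endloop
 endfacet
 facet normal 0.563 -0.258 -0.785
  outer loop
   vertex 3.2 3.8 2.2
   vertex 4.8 0.6 4.4
   vertex 0.8 1.6 1.2
  endloop
 endfacet
 facet normal 0.919 0.374 -0.125
  outer loop
   vertex 3.2 3.8 2.2
   vertex 3.2 4.2 3.4
   vertex 4.8 0.6 4.4
  endloop
 endfacet
 facet normal -0.218 0.591 -0.777
  outer loop
   vertex 3.2 3.8 2.2
   vertex 0.8 1.6 1.2
   vertex 1.6 4.0 2.8
  endloop
 endfacet
 facet normal 0.000 0.949 -0.316
  outer loop
   vertex 3.2 3.8 2.2
   vertex 1.6 4.0 2.8
   vertex 3.2 4.2 3.4
  endloop
 endfacet
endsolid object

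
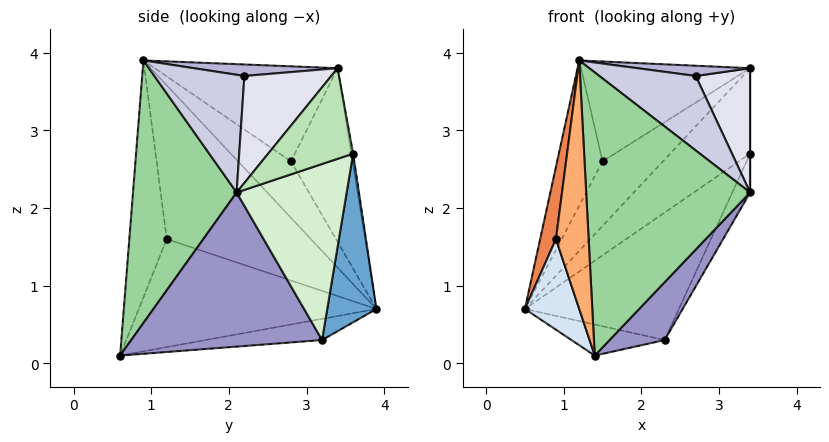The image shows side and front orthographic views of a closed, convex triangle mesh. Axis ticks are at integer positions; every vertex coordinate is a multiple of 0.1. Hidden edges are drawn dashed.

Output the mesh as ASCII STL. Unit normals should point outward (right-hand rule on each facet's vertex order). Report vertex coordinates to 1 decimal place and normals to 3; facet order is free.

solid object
 facet normal 0.292 0.913 -0.286
  outer loop
   vertex 2.3 3.2 0.3
   vertex 0.5 3.9 0.7
   vertex 3.4 3.6 2.7
  endloop
 endfacet
 facet normal -0.166 0.133 -0.977
  outer loop
   vertex 2.3 3.2 0.3
   vertex 1.4 0.6 0.1
   vertex 0.5 3.9 0.7
  endloop
 endfacet
 facet normal -0.022 0.984 0.179
  outer loop
   vertex 3.4 3.4 3.8
   vertex 3.4 3.6 2.7
   vertex 0.5 3.9 0.7
  endloop
 endfacet
 facet normal -0.949 -0.217 -0.229
  outer loop
   vertex 0.9 1.2 1.6
   vertex 0.5 3.9 0.7
   vertex 1.4 0.6 0.1
  endloop
 endfacet
 facet normal -0.988 -0.108 0.115
  outer loop
   vertex 0.9 1.2 1.6
   vertex 1.2 0.9 3.9
   vertex 0.5 3.9 0.7
  endloop
 endfacet
 facet normal -0.753 -0.658 0.012
  outer loop
   vertex 0.9 1.2 1.6
   vertex 1.4 0.6 0.1
   vertex 1.2 0.9 3.9
  endloop
 endfacet
 facet normal -0.600 0.514 0.613
  outer loop
   vertex 1.5 2.8 2.6
   vertex 0.5 3.9 0.7
   vertex 1.2 0.9 3.9
  endloop
 endfacet
 facet normal -0.563 0.552 0.616
  outer loop
   vertex 1.5 2.8 2.6
   vertex 3.4 3.4 3.8
   vertex 0.5 3.9 0.7
  endloop
 endfacet
 facet normal -0.567 0.524 0.635
  outer loop
   vertex 1.5 2.8 2.6
   vertex 1.2 0.9 3.9
   vertex 3.4 3.4 3.8
  endloop
 endfacet
 facet normal 0.532 -0.841 0.094
  outer loop
   vertex 3.4 2.1 2.2
   vertex 1.2 0.9 3.9
   vertex 1.4 0.6 0.1
  endloop
 endfacet
 facet normal 1.000 0.000 0.000
  outer loop
   vertex 3.4 2.1 2.2
   vertex 3.4 3.6 2.7
   vertex 3.4 3.4 3.8
  endloop
 endfacet
 facet normal 0.890 0.144 -0.432
  outer loop
   vertex 3.4 2.1 2.2
   vertex 2.3 3.2 0.3
   vertex 3.4 3.6 2.7
  endloop
 endfacet
 facet normal 0.781 -0.225 -0.583
  outer loop
   vertex 3.4 2.1 2.2
   vertex 1.4 0.6 0.1
   vertex 2.3 3.2 0.3
  endloop
 endfacet
 facet normal 0.368 -0.288 0.884
  outer loop
   vertex 2.7 2.2 3.7
   vertex 3.4 3.4 3.8
   vertex 1.2 0.9 3.9
  endloop
 endfacet
 facet normal 0.641 -0.686 0.345
  outer loop
   vertex 2.7 2.2 3.7
   vertex 1.2 0.9 3.9
   vertex 3.4 2.1 2.2
  endloop
 endfacet
 facet normal 0.779 -0.487 0.396
  outer loop
   vertex 2.7 2.2 3.7
   vertex 3.4 2.1 2.2
   vertex 3.4 3.4 3.8
  endloop
 endfacet
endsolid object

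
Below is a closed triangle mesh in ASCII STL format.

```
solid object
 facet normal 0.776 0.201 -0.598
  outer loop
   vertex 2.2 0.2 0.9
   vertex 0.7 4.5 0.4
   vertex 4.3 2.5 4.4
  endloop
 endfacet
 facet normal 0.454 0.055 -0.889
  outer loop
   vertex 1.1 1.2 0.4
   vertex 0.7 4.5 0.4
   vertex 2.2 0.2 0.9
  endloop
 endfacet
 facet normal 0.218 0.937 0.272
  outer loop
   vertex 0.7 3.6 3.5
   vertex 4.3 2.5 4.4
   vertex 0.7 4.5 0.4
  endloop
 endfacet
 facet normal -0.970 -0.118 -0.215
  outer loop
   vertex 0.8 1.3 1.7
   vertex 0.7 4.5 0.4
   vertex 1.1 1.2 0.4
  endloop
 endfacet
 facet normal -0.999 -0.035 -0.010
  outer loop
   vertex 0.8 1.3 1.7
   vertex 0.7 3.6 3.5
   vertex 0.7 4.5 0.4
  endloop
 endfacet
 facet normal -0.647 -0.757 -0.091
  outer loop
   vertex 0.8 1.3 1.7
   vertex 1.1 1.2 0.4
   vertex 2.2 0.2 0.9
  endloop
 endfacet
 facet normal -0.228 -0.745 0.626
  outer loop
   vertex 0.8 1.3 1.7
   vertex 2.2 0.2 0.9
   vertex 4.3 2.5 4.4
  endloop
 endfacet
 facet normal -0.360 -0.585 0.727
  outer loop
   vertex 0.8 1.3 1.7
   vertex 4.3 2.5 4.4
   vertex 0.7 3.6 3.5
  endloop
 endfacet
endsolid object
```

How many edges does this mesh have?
12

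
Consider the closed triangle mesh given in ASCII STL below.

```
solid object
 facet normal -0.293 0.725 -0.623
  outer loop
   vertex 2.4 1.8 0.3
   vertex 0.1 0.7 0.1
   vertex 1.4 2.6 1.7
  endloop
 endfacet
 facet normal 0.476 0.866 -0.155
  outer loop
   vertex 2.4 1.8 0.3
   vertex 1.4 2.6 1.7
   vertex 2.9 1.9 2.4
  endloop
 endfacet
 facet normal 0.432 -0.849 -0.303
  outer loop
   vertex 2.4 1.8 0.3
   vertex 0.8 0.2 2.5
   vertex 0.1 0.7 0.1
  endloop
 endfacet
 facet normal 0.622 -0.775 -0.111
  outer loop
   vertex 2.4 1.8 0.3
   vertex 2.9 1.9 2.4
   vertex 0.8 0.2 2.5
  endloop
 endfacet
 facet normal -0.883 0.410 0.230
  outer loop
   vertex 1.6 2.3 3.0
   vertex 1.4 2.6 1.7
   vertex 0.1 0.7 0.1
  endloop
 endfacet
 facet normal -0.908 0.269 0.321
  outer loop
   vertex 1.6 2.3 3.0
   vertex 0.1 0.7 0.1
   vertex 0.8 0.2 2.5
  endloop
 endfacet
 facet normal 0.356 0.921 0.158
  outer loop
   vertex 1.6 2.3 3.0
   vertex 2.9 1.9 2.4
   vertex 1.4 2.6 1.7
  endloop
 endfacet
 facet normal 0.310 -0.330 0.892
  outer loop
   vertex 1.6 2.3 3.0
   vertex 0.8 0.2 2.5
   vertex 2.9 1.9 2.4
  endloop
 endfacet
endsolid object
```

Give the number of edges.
12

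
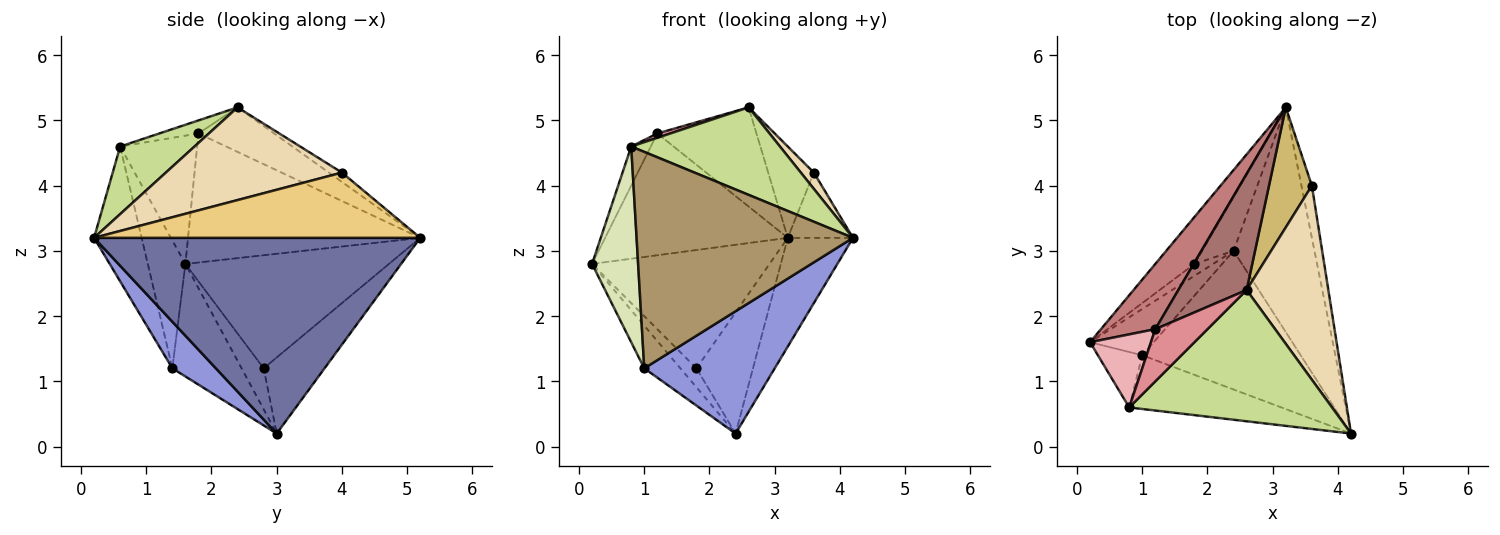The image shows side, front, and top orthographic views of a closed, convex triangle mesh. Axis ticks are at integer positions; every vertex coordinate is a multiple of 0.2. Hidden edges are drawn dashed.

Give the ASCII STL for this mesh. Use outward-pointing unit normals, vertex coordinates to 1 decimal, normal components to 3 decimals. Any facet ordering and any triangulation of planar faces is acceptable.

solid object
 facet normal 0.909 0.182 -0.376
  outer loop
   vertex 2.4 3.0 0.2
   vertex 3.2 5.2 3.2
   vertex 4.2 0.2 3.2
  endloop
 endfacet
 facet normal -0.793 0.414 -0.448
  outer loop
   vertex 1.0 1.4 1.2
   vertex 0.2 1.6 2.8
   vertex 2.4 3.0 0.2
  endloop
 endfacet
 facet normal 0.215 -0.646 -0.732
  outer loop
   vertex 1.0 1.4 1.2
   vertex 2.4 3.0 0.2
   vertex 4.2 0.2 3.2
  endloop
 endfacet
 facet normal -0.729 0.636 -0.252
  outer loop
   vertex 1.8 2.8 1.2
   vertex 0.2 1.6 2.8
   vertex 3.2 5.2 3.2
  endloop
 endfacet
 facet normal -0.759 0.552 -0.345
  outer loop
   vertex 1.8 2.8 1.2
   vertex 2.4 3.0 0.2
   vertex 0.2 1.6 2.8
  endloop
 endfacet
 facet normal -0.701 0.651 -0.290
  outer loop
   vertex 1.8 2.8 1.2
   vertex 3.2 5.2 3.2
   vertex 2.4 3.0 0.2
  endloop
 endfacet
 facet normal 0.267 -0.535 0.802
  outer loop
   vertex 0.8 0.6 4.6
   vertex 4.2 0.2 3.2
   vertex 2.6 2.4 5.2
  endloop
 endfacet
 facet normal -0.618 -0.757 -0.214
  outer loop
   vertex 0.8 0.6 4.6
   vertex 0.2 1.6 2.8
   vertex 1.0 1.4 1.2
  endloop
 endfacet
 facet normal -0.209 -0.949 -0.236
  outer loop
   vertex 0.8 0.6 4.6
   vertex 1.0 1.4 1.2
   vertex 4.2 0.2 3.2
  endloop
 endfacet
 facet normal -0.170 0.597 0.784
  outer loop
   vertex 3.6 4.0 4.2
   vertex 3.2 5.2 3.2
   vertex 2.6 2.4 5.2
  endloop
 endfacet
 facet normal 0.969 0.194 -0.155
  outer loop
   vertex 3.6 4.0 4.2
   vertex 4.2 0.2 3.2
   vertex 3.2 5.2 3.2
  endloop
 endfacet
 facet normal 0.749 -0.055 0.660
  outer loop
   vertex 3.6 4.0 4.2
   vertex 2.6 2.4 5.2
   vertex 4.2 0.2 3.2
  endloop
 endfacet
 facet normal -0.444 0.582 0.681
  outer loop
   vertex 1.2 1.8 4.8
   vertex 2.6 2.4 5.2
   vertex 3.2 5.2 3.2
  endloop
 endfacet
 facet normal -0.746 0.587 0.314
  outer loop
   vertex 1.2 1.8 4.8
   vertex 3.2 5.2 3.2
   vertex 0.2 1.6 2.8
  endloop
 endfacet
 facet normal -0.242 -0.081 0.967
  outer loop
   vertex 1.2 1.8 4.8
   vertex 0.8 0.6 4.6
   vertex 2.6 2.4 5.2
  endloop
 endfacet
 facet normal -0.880 0.224 0.418
  outer loop
   vertex 1.2 1.8 4.8
   vertex 0.2 1.6 2.8
   vertex 0.8 0.6 4.6
  endloop
 endfacet
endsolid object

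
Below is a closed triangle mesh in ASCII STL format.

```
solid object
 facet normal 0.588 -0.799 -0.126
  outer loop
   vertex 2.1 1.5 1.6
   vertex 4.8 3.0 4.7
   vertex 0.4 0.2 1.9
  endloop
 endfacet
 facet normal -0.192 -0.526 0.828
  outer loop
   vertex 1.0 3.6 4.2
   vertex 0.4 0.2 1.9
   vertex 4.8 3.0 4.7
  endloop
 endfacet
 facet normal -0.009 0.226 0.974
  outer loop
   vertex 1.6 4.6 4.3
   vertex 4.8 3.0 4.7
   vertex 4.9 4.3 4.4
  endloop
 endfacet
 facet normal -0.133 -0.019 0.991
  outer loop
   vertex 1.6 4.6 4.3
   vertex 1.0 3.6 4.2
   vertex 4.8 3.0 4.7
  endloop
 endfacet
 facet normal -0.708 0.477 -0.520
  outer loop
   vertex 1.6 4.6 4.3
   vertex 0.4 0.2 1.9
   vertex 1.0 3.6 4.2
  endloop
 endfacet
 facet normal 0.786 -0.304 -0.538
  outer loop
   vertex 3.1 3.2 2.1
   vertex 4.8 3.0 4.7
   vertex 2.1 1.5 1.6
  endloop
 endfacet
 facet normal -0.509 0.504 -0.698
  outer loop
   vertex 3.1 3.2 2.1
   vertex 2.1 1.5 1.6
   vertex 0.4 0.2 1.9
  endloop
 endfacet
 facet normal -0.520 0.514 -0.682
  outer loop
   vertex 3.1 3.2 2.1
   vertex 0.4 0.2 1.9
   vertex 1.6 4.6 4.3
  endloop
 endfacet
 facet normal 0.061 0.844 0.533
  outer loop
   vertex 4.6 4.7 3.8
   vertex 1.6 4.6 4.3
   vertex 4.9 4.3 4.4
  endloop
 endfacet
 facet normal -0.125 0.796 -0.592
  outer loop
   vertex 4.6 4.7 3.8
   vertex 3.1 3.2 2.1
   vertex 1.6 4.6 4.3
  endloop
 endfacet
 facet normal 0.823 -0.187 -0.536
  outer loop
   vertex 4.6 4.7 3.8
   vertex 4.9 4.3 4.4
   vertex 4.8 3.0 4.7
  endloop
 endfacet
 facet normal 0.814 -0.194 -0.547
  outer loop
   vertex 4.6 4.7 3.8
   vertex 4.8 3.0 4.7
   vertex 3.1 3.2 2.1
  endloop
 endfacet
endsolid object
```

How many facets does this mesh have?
12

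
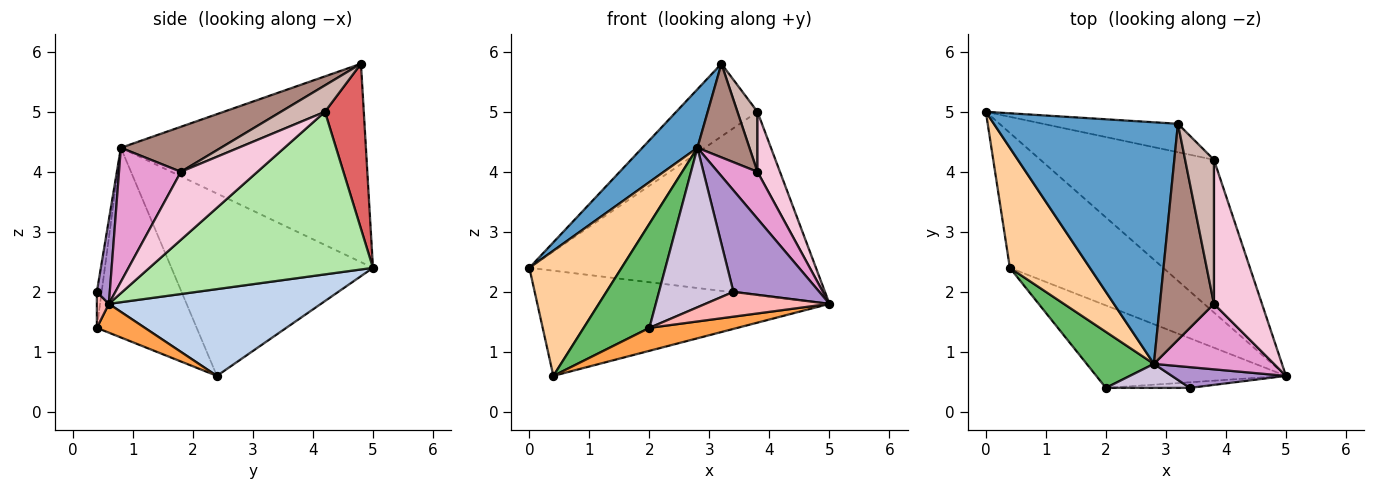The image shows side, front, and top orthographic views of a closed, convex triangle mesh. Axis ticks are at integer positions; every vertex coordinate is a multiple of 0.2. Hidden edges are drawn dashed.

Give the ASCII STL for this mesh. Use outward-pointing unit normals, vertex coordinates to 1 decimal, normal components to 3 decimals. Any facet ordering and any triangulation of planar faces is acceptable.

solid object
 facet normal -0.723 -0.163 0.671
  outer loop
   vertex 2.8 0.8 4.4
   vertex 3.2 4.8 5.8
   vertex 0.0 5.0 2.4
  endloop
 endfacet
 facet normal 0.408 0.561 -0.720
  outer loop
   vertex 0.4 2.4 0.6
   vertex 0.0 5.0 2.4
   vertex 5.0 0.6 1.8
  endloop
 endfacet
 facet normal 0.145 -0.265 -0.953
  outer loop
   vertex 0.4 2.4 0.6
   vertex 5.0 0.6 1.8
   vertex 2.0 0.4 1.4
  endloop
 endfacet
 facet normal -0.845 -0.387 0.371
  outer loop
   vertex 0.4 2.4 0.6
   vertex 2.8 0.8 4.4
   vertex 0.0 5.0 2.4
  endloop
 endfacet
 facet normal -0.801 -0.527 0.284
  outer loop
   vertex 0.4 2.4 0.6
   vertex 2.0 0.4 1.4
   vertex 2.8 0.8 4.4
  endloop
 endfacet
 facet normal 0.514 0.659 -0.549
  outer loop
   vertex 3.8 4.2 5.0
   vertex 5.0 0.6 1.8
   vertex 0.0 5.0 2.4
  endloop
 endfacet
 facet normal 0.407 0.851 -0.333
  outer loop
   vertex 3.8 4.2 5.0
   vertex 0.0 5.0 2.4
   vertex 3.2 4.8 5.8
  endloop
 endfacet
 facet normal 0.094 -0.971 -0.219
  outer loop
   vertex 3.4 0.4 2.0
   vertex 2.0 0.4 1.4
   vertex 5.0 0.6 1.8
  endloop
 endfacet
 facet normal 0.146 -0.969 0.198
  outer loop
   vertex 3.4 0.4 2.0
   vertex 5.0 0.6 1.8
   vertex 2.8 0.8 4.4
  endloop
 endfacet
 facet normal -0.064 -0.987 0.149
  outer loop
   vertex 3.4 0.4 2.0
   vertex 2.8 0.8 4.4
   vertex 2.0 0.4 1.4
  endloop
 endfacet
 facet normal 0.607 -0.316 0.729
  outer loop
   vertex 3.8 1.8 4.0
   vertex 3.2 4.8 5.8
   vertex 2.8 0.8 4.4
  endloop
 endfacet
 facet normal 0.646 -0.294 0.705
  outer loop
   vertex 3.8 1.8 4.0
   vertex 3.8 4.2 5.0
   vertex 3.2 4.8 5.8
  endloop
 endfacet
 facet normal 0.672 -0.431 0.602
  outer loop
   vertex 3.8 1.8 4.0
   vertex 2.8 0.8 4.4
   vertex 5.0 0.6 1.8
  endloop
 endfacet
 facet normal 0.794 -0.234 0.561
  outer loop
   vertex 3.8 1.8 4.0
   vertex 5.0 0.6 1.8
   vertex 3.8 4.2 5.0
  endloop
 endfacet
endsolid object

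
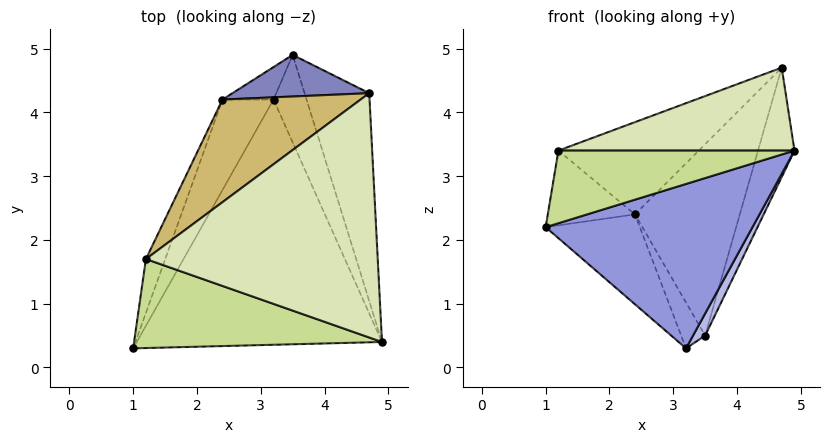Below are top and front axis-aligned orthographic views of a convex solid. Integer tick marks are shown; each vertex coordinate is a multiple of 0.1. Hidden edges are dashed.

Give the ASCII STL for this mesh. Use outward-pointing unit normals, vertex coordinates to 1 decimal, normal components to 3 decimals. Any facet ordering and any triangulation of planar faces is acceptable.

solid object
 facet normal 0.958 0.134 -0.255
  outer loop
   vertex 4.7 4.3 4.7
   vertex 4.9 0.4 3.4
   vertex 3.5 4.9 0.5
  endloop
 endfacet
 facet normal -0.247 0.947 0.206
  outer loop
   vertex 2.4 4.2 2.4
   vertex 4.7 4.3 4.7
   vertex 3.5 4.9 0.5
  endloop
 endfacet
 facet normal 0.261 -0.538 -0.802
  outer loop
   vertex 3.2 4.2 0.3
   vertex 4.9 0.4 3.4
   vertex 1.0 0.3 2.2
  endloop
 endfacet
 facet normal 0.773 -0.156 -0.615
  outer loop
   vertex 3.2 4.2 0.3
   vertex 3.5 4.9 0.5
   vertex 4.9 0.4 3.4
  endloop
 endfacet
 facet normal -0.881 0.333 -0.336
  outer loop
   vertex 3.2 4.2 0.3
   vertex 1.0 0.3 2.2
   vertex 2.4 4.2 2.4
  endloop
 endfacet
 facet normal -0.835 0.449 -0.318
  outer loop
   vertex 3.2 4.2 0.3
   vertex 2.4 4.2 2.4
   vertex 3.5 4.9 0.5
  endloop
 endfacet
 facet normal -0.217 -0.617 0.756
  outer loop
   vertex 1.2 1.7 3.4
   vertex 1.0 0.3 2.2
   vertex 4.9 0.4 3.4
  endloop
 endfacet
 facet normal -0.112 -0.319 0.941
  outer loop
   vertex 1.2 1.7 3.4
   vertex 4.9 0.4 3.4
   vertex 4.7 4.3 4.7
  endloop
 endfacet
 facet normal -0.909 0.339 -0.244
  outer loop
   vertex 1.2 1.7 3.4
   vertex 2.4 4.2 2.4
   vertex 1.0 0.3 2.2
  endloop
 endfacet
 facet normal -0.611 0.529 0.588
  outer loop
   vertex 1.2 1.7 3.4
   vertex 4.7 4.3 4.7
   vertex 2.4 4.2 2.4
  endloop
 endfacet
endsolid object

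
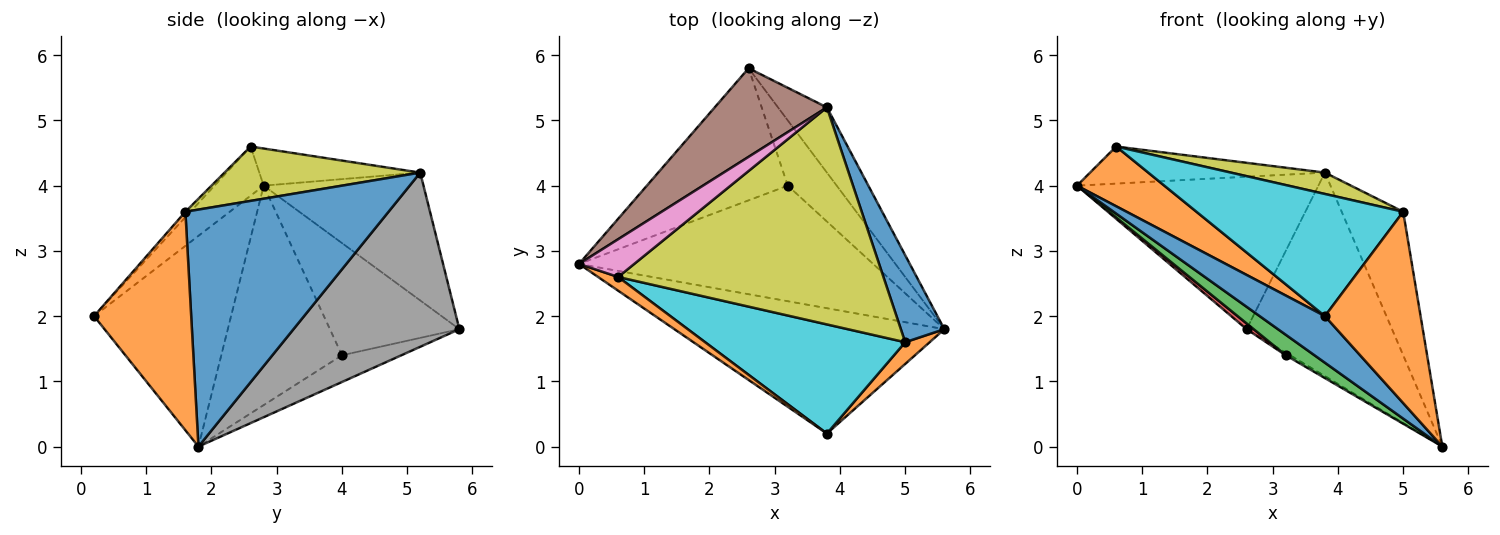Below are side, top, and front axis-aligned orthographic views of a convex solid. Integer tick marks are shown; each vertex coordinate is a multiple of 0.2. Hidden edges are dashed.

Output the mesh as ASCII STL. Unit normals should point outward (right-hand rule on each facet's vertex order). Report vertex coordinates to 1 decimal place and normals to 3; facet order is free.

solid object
 facet normal -0.591 -0.281 -0.756
  outer loop
   vertex 3.8 0.2 2.0
   vertex 0.0 2.8 4.0
   vertex 5.6 1.8 0.0
  endloop
 endfacet
 facet normal -0.481 -0.854 0.196
  outer loop
   vertex 3.8 0.2 2.0
   vertex 0.6 2.6 4.6
   vertex 0.0 2.8 4.0
  endloop
 endfacet
 facet normal -0.592 -0.141 -0.794
  outer loop
   vertex 3.2 4.0 1.4
   vertex 5.6 1.8 0.0
   vertex 0.0 2.8 4.0
  endloop
 endfacet
 facet normal -0.623 -0.034 -0.782
  outer loop
   vertex 3.2 4.0 1.4
   vertex 0.0 2.8 4.0
   vertex 2.6 5.8 1.8
  endloop
 endfacet
 facet normal -0.479 0.035 -0.877
  outer loop
   vertex 3.2 4.0 1.4
   vertex 2.6 5.8 1.8
   vertex 5.6 1.8 0.0
  endloop
 endfacet
 facet normal -0.497 0.750 0.436
  outer loop
   vertex 3.8 5.2 4.2
   vertex 2.6 5.8 1.8
   vertex 0.0 2.8 4.0
  endloop
 endfacet
 facet normal -0.433 0.632 0.643
  outer loop
   vertex 3.8 5.2 4.2
   vertex 0.0 2.8 4.0
   vertex 0.6 2.6 4.6
  endloop
 endfacet
 facet normal 0.736 0.645 -0.207
  outer loop
   vertex 3.8 5.2 4.2
   vertex 5.6 1.8 0.0
   vertex 2.6 5.8 1.8
  endloop
 endfacet
 facet normal 0.200 -0.096 0.975
  outer loop
   vertex 5.0 1.6 3.6
   vertex 3.8 5.2 4.2
   vertex 0.6 2.6 4.6
  endloop
 endfacet
 facet normal -0.018 -0.746 0.666
  outer loop
   vertex 5.0 1.6 3.6
   vertex 0.6 2.6 4.6
   vertex 3.8 0.2 2.0
  endloop
 endfacet
 facet normal 0.943 0.285 0.173
  outer loop
   vertex 5.0 1.6 3.6
   vertex 5.6 1.8 0.0
   vertex 3.8 5.2 4.2
  endloop
 endfacet
 facet normal 0.710 -0.700 0.079
  outer loop
   vertex 5.0 1.6 3.6
   vertex 3.8 0.2 2.0
   vertex 5.6 1.8 0.0
  endloop
 endfacet
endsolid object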